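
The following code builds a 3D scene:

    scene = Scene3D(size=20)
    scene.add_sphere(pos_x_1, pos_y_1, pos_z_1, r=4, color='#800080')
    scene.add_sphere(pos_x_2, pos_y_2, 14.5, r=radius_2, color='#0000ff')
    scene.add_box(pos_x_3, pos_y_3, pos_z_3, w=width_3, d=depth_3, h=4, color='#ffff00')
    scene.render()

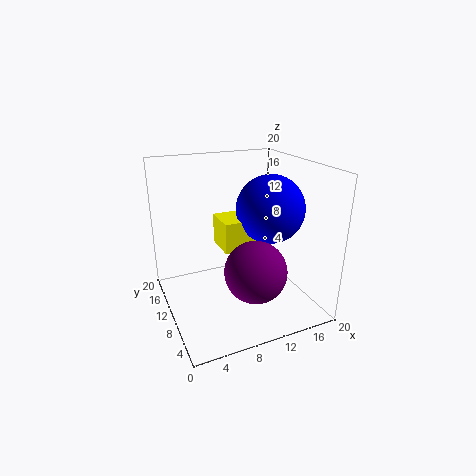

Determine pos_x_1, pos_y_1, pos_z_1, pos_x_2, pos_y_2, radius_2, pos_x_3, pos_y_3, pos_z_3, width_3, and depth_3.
pos_x_1 = 10
pos_y_1 = 4.5
pos_z_1 = 7.5
pos_x_2 = 13.5
pos_y_2 = 7.5
radius_2 = 4.5
pos_x_3 = 7
pos_y_3 = 7
pos_z_3 = 9.5
width_3 = 6.5
depth_3 = 4.5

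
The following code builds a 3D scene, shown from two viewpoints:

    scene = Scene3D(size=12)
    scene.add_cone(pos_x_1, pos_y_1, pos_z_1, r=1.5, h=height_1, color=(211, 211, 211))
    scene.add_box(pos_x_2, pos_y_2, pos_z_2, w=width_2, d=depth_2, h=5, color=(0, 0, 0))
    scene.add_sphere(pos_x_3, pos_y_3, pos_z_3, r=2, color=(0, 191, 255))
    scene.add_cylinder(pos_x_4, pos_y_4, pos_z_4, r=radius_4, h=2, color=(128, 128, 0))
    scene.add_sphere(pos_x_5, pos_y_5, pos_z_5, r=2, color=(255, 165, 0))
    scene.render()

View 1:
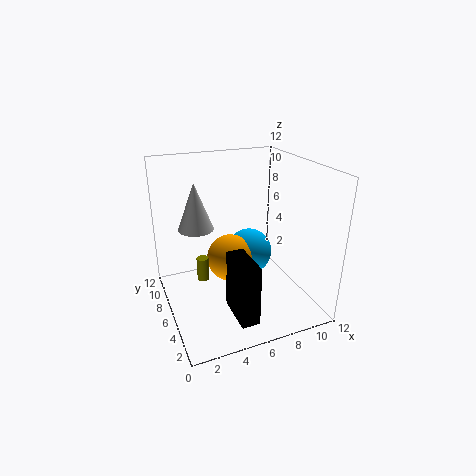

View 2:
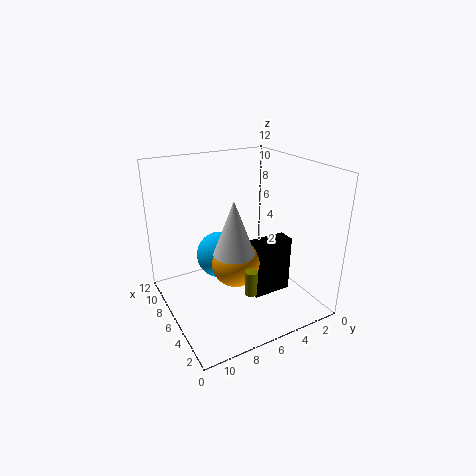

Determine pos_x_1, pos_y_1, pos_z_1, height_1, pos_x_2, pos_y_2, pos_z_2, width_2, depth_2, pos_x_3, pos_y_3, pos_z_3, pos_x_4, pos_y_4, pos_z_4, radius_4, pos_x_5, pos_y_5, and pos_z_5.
pos_x_1 = 3, pos_y_1 = 8, pos_z_1 = 6.5, height_1 = 4, pos_x_2 = 4.5, pos_y_2 = 1.5, pos_z_2 = 0.5, width_2 = 1.5, depth_2 = 3.5, pos_x_3 = 7.5, pos_y_3 = 7, pos_z_3 = 4, pos_x_4 = 3, pos_y_4 = 6.5, pos_z_4 = 2.5, radius_4 = 0.5, pos_x_5 = 5.5, pos_y_5 = 6.5, pos_z_5 = 4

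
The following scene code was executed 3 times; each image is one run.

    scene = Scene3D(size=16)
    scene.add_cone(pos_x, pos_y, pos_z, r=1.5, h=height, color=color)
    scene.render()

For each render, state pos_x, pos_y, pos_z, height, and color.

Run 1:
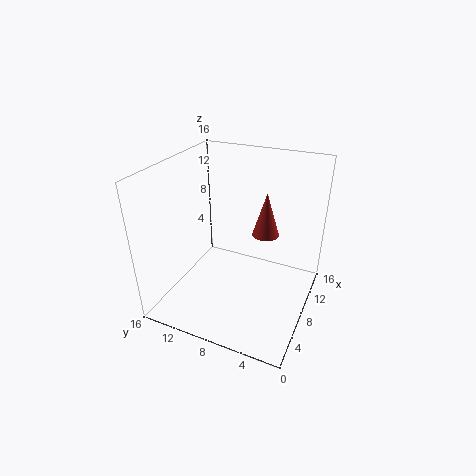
pos_x = 10, pos_y = 5.5, pos_z = 8, height = 5, color = 'brown'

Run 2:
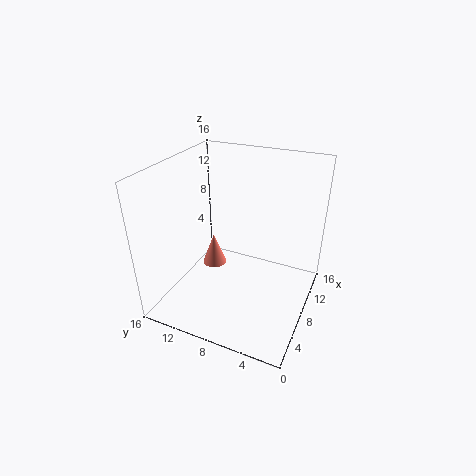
pos_x = 10.5, pos_y = 12.5, pos_z = 2, height = 4, color = 'salmon'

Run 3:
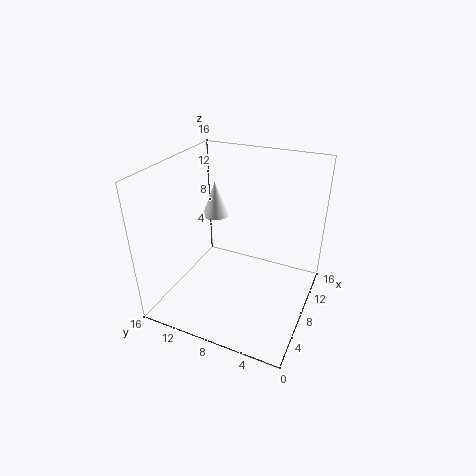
pos_x = 9.5, pos_y = 11.5, pos_z = 9.5, height = 4, color = 'white'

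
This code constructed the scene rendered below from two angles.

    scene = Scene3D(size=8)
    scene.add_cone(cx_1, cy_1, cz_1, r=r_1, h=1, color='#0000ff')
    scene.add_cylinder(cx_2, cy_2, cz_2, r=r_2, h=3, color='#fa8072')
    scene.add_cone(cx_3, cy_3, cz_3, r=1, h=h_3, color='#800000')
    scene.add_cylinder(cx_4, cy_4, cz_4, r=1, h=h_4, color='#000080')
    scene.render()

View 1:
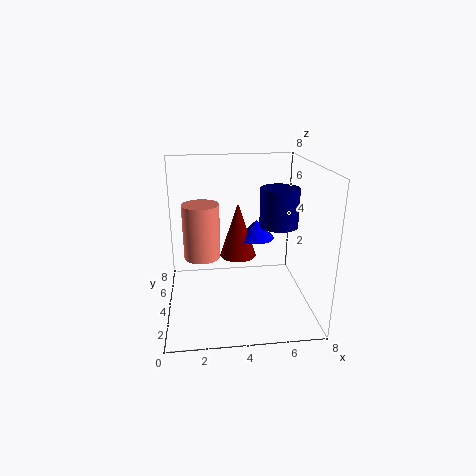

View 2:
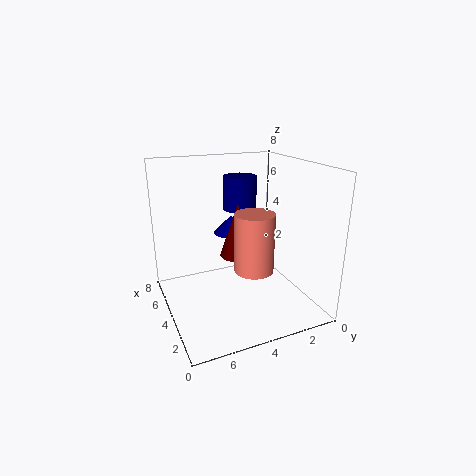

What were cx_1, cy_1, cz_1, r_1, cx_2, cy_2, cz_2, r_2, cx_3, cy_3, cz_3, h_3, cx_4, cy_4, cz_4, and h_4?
cx_1 = 5
cy_1 = 4
cz_1 = 4
r_1 = 1
cx_2 = 2
cy_2 = 4
cz_2 = 3
r_2 = 1
cx_3 = 4
cy_3 = 4
cz_3 = 3
h_3 = 3
cx_4 = 6
cy_4 = 3
cz_4 = 5
h_4 = 2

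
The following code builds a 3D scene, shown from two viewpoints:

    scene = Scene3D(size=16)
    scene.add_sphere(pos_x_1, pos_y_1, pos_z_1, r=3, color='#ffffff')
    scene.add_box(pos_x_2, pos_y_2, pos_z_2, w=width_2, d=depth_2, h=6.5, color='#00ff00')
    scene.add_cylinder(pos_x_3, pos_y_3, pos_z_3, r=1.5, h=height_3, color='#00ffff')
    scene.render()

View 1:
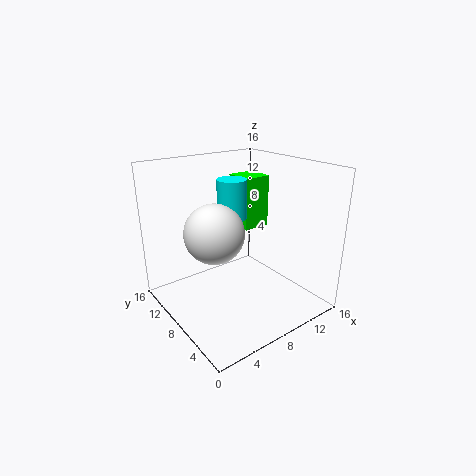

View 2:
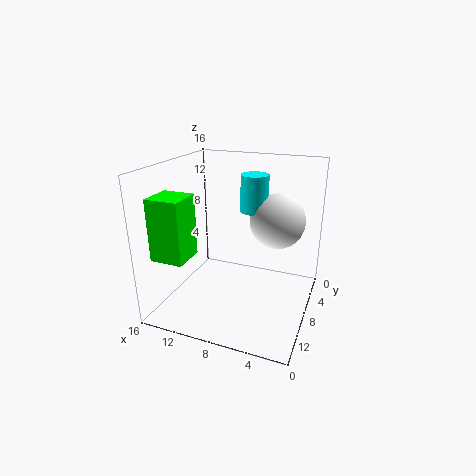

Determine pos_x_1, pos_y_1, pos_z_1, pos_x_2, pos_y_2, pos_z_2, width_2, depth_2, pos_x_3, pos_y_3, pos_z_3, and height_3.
pos_x_1 = 4, pos_y_1 = 6.5, pos_z_1 = 10, pos_x_2 = 11.5, pos_y_2 = 11, pos_z_2 = 7, width_2 = 3.5, depth_2 = 3.5, pos_x_3 = 6.5, pos_y_3 = 7, pos_z_3 = 11, height_3 = 4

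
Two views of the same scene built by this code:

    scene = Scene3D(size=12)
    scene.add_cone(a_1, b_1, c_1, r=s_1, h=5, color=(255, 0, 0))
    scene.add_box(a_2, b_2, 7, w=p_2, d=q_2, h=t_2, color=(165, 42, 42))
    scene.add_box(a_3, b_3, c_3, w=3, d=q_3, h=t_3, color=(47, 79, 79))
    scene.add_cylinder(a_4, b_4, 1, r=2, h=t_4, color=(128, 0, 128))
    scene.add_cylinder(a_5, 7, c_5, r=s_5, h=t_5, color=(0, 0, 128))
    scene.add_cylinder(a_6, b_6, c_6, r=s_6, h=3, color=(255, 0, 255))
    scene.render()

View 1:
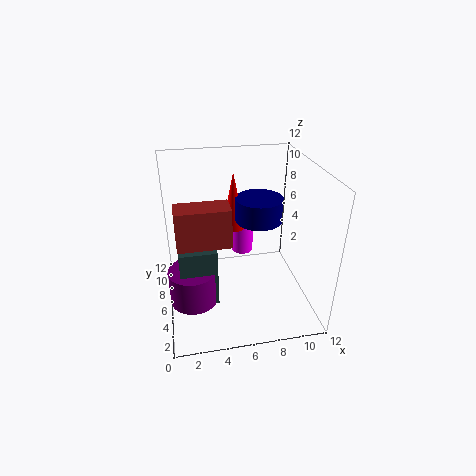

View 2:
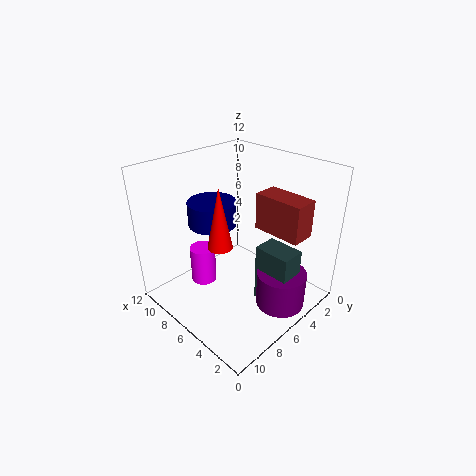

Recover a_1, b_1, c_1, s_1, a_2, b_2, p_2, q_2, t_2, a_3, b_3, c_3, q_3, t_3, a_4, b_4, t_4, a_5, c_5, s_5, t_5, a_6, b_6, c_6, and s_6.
a_1 = 6
b_1 = 8
c_1 = 6
s_1 = 1
a_2 = 1
b_2 = 3
p_2 = 4
q_2 = 2
t_2 = 3
a_3 = 1
b_3 = 4
c_3 = 1
q_3 = 2
t_3 = 5
a_4 = 2
b_4 = 5
t_4 = 3
a_5 = 8
c_5 = 7
s_5 = 2
t_5 = 2
a_6 = 7
b_6 = 9
c_6 = 3
s_6 = 1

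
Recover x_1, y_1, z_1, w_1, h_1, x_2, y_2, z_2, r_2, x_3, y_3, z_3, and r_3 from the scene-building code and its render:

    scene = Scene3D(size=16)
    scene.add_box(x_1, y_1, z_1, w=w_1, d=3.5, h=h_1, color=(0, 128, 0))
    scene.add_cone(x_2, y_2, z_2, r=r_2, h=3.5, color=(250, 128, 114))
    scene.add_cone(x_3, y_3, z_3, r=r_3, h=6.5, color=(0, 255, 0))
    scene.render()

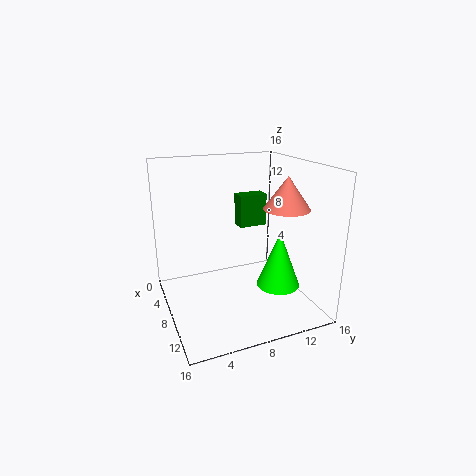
x_1 = 2, y_1 = 10, z_1 = 7.5, w_1 = 2, h_1 = 4, x_2 = 10.5, y_2 = 12.5, z_2 = 11.5, r_2 = 2.5, x_3 = 9.5, y_3 = 12.5, z_3 = 2, r_3 = 2.5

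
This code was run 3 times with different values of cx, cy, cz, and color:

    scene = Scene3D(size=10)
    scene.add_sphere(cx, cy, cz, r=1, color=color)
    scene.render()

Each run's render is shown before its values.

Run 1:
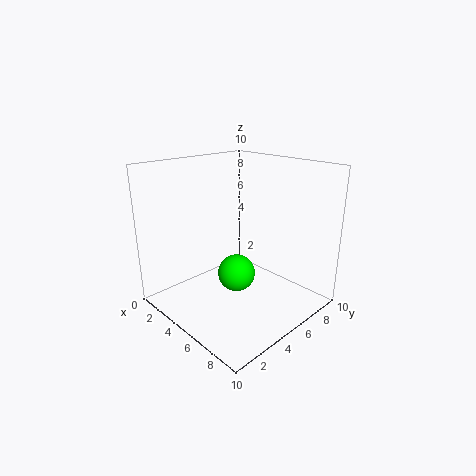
cx = 8.5, cy = 1.5, cz = 5, color = 'lime'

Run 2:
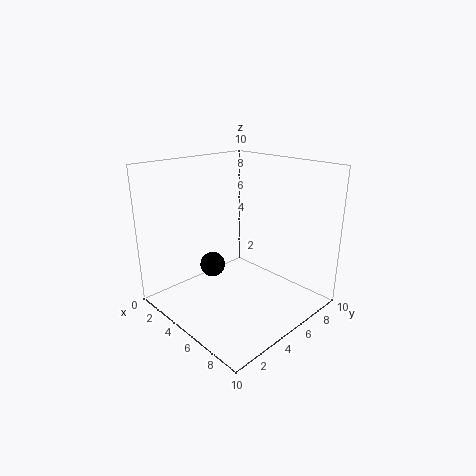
cx = 1.5, cy = 5.5, cz = 1.5, color = 'black'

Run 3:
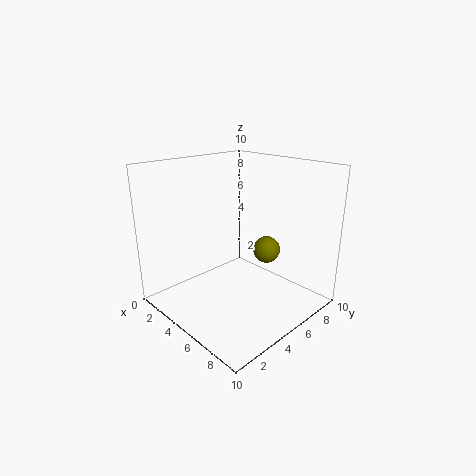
cx = 5.5, cy = 7.5, cz = 3.5, color = 'olive'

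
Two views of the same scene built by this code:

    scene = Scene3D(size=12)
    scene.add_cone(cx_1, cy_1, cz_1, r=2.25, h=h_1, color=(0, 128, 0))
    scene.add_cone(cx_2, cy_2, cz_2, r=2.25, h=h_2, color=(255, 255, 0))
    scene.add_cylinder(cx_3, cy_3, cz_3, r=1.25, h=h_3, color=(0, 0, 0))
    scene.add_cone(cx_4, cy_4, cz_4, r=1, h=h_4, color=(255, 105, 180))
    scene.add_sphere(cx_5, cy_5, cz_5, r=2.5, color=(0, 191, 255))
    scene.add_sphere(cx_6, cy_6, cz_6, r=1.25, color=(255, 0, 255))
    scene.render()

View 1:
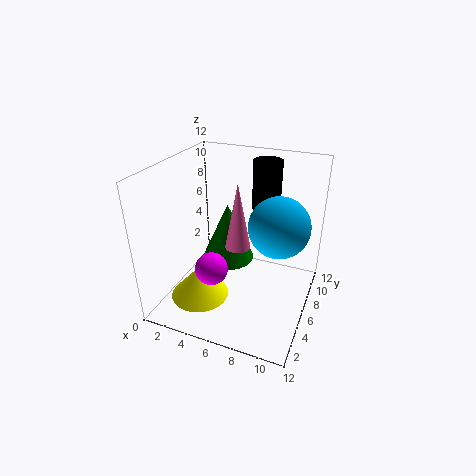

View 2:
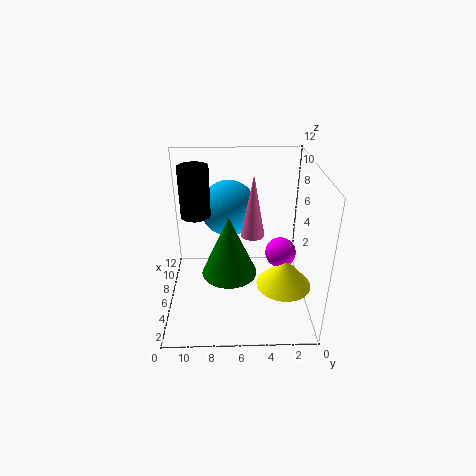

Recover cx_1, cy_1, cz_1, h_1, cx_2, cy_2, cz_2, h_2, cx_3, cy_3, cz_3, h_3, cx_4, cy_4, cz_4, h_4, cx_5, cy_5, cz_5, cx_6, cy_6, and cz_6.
cx_1 = 4.75; cy_1 = 6.75; cz_1 = 3.5; h_1 = 5; cx_2 = 4.25; cy_2 = 2.25; cz_2 = 2.5; h_2 = 2.5; cx_3 = 7.25; cy_3 = 9.5; cz_3 = 7.5; h_3 = 4.25; cx_4 = 6.5; cy_4 = 4.75; cz_4 = 6; h_4 = 5.25; cx_5 = 9.25; cy_5 = 6.75; cz_5 = 7.25; cx_6 = 5.25; cy_6 = 2.5; cz_6 = 5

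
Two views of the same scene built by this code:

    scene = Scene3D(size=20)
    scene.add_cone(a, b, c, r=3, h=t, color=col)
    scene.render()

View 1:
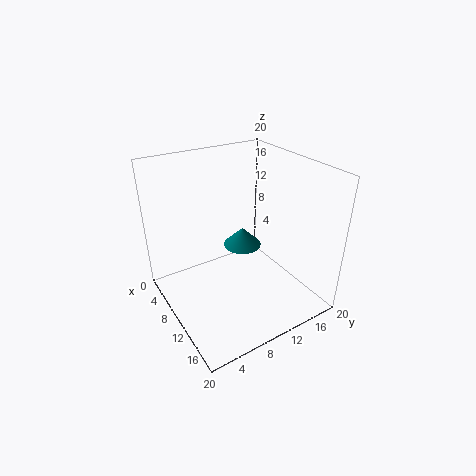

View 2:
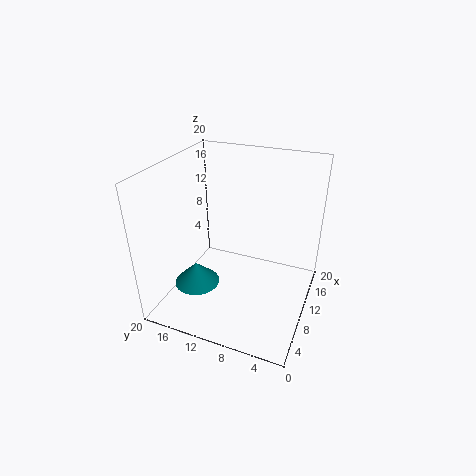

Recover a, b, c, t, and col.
a = 5
b = 14
c = 5
t = 3
col = 'teal'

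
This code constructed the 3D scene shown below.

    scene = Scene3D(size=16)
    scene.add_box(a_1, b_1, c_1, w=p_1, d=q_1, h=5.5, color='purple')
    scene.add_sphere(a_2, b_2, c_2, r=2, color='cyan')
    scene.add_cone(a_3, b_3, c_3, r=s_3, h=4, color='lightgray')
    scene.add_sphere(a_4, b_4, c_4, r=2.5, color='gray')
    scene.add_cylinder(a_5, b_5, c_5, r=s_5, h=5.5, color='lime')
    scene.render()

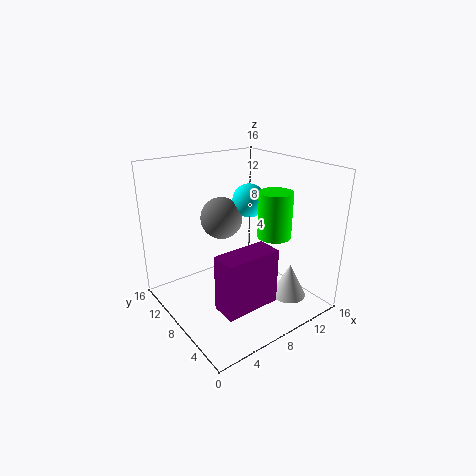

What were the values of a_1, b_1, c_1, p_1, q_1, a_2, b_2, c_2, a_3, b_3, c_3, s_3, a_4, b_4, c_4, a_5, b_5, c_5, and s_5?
a_1 = 2
b_1 = 1
c_1 = 4
p_1 = 5.5
q_1 = 2.5
a_2 = 11.5
b_2 = 10.5
c_2 = 11
a_3 = 13
b_3 = 4.5
c_3 = 0.5
s_3 = 2
a_4 = 8.5
b_4 = 12
c_4 = 9
a_5 = 13
b_5 = 7.5
c_5 = 7
s_5 = 2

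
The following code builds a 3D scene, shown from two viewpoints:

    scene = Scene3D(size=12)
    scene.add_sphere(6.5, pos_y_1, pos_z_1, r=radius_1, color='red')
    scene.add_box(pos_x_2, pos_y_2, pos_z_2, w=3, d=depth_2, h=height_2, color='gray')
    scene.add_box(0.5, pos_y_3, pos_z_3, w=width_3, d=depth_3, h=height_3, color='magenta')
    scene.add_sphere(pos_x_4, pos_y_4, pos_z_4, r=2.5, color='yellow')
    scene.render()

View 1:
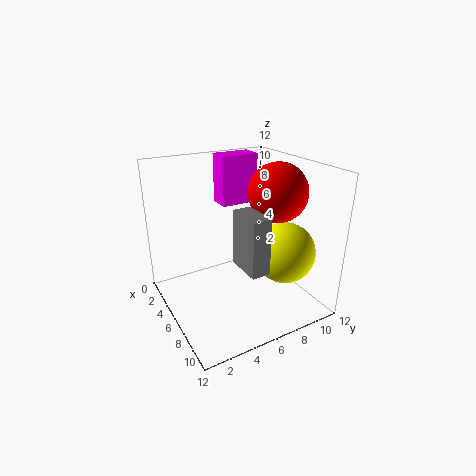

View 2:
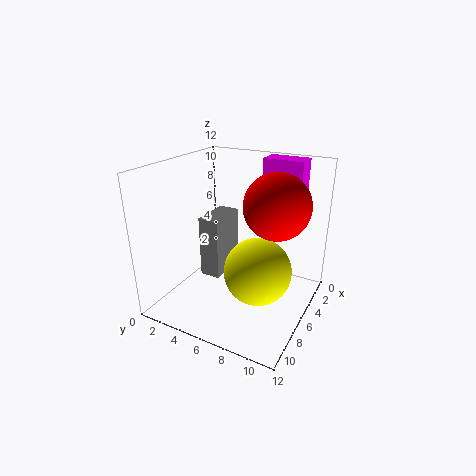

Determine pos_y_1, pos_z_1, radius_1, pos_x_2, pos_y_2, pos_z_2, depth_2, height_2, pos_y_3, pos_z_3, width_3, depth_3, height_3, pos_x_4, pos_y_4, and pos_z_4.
pos_y_1 = 9.5
pos_z_1 = 9.5
radius_1 = 2.5
pos_x_2 = 7
pos_y_2 = 5
pos_z_2 = 4.5
depth_2 = 1.5
height_2 = 4.5
pos_y_3 = 6.5
pos_z_3 = 7.5
width_3 = 2
depth_3 = 3.5
height_3 = 4.5
pos_x_4 = 8.5
pos_y_4 = 9
pos_z_4 = 5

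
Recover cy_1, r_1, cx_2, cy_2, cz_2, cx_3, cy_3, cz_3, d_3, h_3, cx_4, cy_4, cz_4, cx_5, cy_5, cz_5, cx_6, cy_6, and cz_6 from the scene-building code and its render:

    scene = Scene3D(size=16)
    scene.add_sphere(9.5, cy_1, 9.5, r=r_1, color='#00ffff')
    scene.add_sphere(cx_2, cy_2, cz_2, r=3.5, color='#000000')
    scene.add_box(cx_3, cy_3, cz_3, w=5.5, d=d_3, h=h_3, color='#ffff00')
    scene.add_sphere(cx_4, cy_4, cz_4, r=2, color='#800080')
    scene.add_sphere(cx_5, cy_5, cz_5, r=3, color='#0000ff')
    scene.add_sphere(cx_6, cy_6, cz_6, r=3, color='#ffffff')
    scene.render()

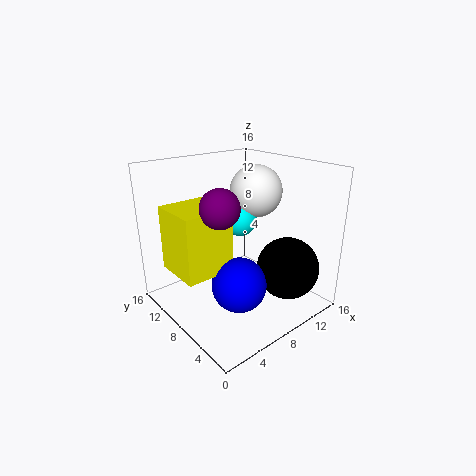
cy_1 = 9.5; r_1 = 2; cx_2 = 12; cy_2 = 4; cz_2 = 4.5; cx_3 = 1; cy_3 = 7; cz_3 = 5; d_3 = 5.5; h_3 = 7; cx_4 = 4.5; cy_4 = 6.5; cz_4 = 12.5; cx_5 = 6.5; cy_5 = 6; cz_5 = 3.5; cx_6 = 11.5; cy_6 = 9; cz_6 = 12.5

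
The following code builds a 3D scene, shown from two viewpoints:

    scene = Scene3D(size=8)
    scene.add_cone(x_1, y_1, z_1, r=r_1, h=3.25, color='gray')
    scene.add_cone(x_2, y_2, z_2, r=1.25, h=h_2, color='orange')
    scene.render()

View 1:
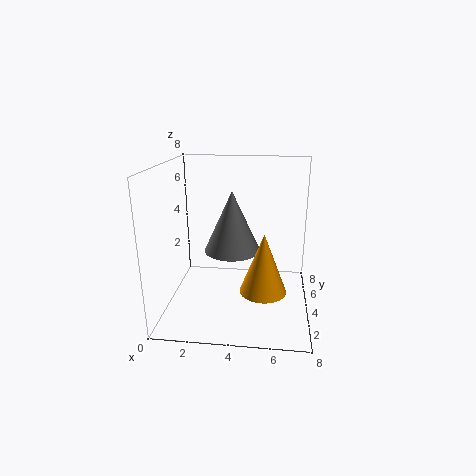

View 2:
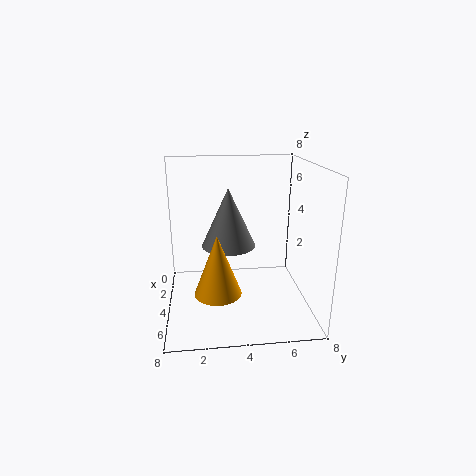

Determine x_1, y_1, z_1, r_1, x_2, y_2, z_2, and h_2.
x_1 = 3.75, y_1 = 3.5, z_1 = 3.5, r_1 = 1.5, x_2 = 5.5, y_2 = 2.75, z_2 = 1.5, h_2 = 3.25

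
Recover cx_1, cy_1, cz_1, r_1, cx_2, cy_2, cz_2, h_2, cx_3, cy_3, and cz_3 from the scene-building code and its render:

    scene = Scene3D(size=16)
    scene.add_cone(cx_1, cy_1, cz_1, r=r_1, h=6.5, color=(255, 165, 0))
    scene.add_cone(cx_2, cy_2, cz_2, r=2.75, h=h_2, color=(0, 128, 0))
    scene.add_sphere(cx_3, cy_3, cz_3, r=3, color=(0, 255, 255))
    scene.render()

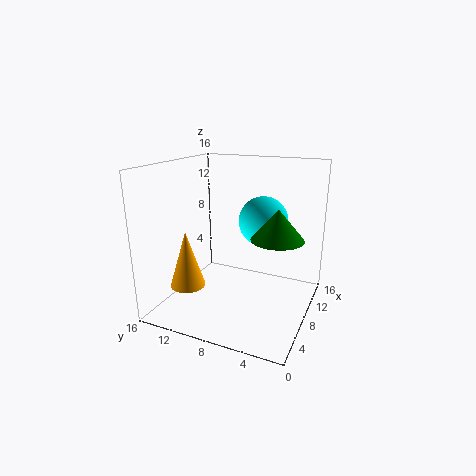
cx_1 = 5.5, cy_1 = 13.25, cz_1 = 2.25, r_1 = 2, cx_2 = 7.25, cy_2 = 3.25, cz_2 = 8.75, h_2 = 3.25, cx_3 = 12.75, cy_3 = 6.75, cz_3 = 8.75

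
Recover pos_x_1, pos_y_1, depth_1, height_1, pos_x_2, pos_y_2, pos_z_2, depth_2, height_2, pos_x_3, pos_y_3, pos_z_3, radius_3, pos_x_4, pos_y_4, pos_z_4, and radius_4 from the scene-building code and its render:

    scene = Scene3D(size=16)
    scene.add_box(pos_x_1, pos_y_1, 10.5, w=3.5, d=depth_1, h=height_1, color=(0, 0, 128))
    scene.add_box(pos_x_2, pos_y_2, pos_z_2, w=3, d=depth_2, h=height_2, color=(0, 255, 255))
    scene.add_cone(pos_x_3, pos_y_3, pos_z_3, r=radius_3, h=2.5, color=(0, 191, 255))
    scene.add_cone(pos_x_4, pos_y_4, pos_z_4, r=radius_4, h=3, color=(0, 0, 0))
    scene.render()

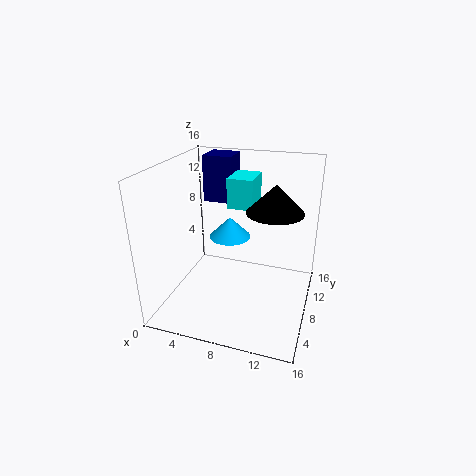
pos_x_1 = 2.5, pos_y_1 = 11.5, depth_1 = 3.5, height_1 = 5.5, pos_x_2 = 6, pos_y_2 = 10, pos_z_2 = 10.5, depth_2 = 4, height_2 = 3.5, pos_x_3 = 6, pos_y_3 = 11, pos_z_3 = 6.5, radius_3 = 2.5, pos_x_4 = 12, pos_y_4 = 8, pos_z_4 = 11.5, radius_4 = 3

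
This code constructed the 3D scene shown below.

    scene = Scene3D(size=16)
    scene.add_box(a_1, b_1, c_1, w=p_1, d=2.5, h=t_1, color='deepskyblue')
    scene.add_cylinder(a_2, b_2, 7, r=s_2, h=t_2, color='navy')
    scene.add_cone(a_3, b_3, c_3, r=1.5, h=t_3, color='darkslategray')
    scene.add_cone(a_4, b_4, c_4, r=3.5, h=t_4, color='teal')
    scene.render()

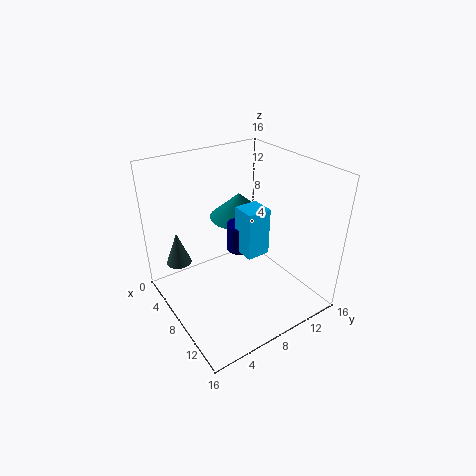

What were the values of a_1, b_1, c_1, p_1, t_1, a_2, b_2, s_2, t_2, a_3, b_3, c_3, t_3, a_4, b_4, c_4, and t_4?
a_1 = 9
b_1 = 7
c_1 = 7.5
p_1 = 2.5
t_1 = 5
a_2 = 8.5
b_2 = 8
s_2 = 1.5
t_2 = 3
a_3 = 2.5
b_3 = 3
c_3 = 3.5
t_3 = 4
a_4 = 4.5
b_4 = 10.5
c_4 = 8.5
t_4 = 3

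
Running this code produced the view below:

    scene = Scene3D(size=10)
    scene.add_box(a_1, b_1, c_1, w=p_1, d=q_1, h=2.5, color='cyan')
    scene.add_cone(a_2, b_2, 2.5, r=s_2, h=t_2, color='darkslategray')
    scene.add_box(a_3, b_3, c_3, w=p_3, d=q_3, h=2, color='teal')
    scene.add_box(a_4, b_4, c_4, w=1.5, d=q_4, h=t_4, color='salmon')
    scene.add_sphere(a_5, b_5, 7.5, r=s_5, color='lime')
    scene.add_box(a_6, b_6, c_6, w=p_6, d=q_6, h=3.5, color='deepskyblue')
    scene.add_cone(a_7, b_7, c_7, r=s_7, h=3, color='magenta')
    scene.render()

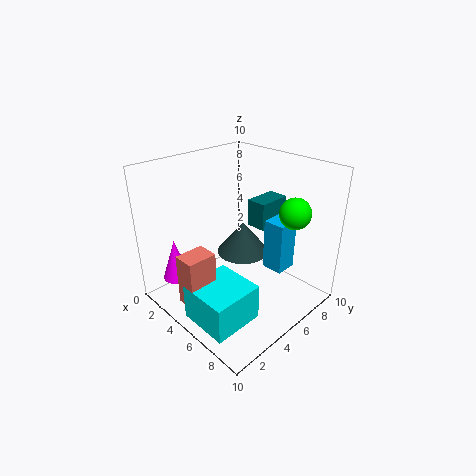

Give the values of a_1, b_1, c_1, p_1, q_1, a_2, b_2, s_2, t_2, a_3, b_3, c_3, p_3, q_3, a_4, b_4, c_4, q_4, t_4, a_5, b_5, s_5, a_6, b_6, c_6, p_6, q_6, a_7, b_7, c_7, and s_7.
a_1 = 4.5; b_1 = 0.5; c_1 = 0.5; p_1 = 3.5; q_1 = 3.5; a_2 = 3.5; b_2 = 7; s_2 = 2; t_2 = 2.5; a_3 = 4; b_3 = 7; c_3 = 5; p_3 = 1.5; q_3 = 2.5; a_4 = 4; b_4 = 0.5; c_4 = 1.5; q_4 = 2; t_4 = 3.5; a_5 = 8.5; b_5 = 6.5; s_5 = 1; a_6 = 6.5; b_6 = 6; c_6 = 3; p_6 = 1.5; q_6 = 1.5; a_7 = 1.5; b_7 = 2; c_7 = 1.5; s_7 = 1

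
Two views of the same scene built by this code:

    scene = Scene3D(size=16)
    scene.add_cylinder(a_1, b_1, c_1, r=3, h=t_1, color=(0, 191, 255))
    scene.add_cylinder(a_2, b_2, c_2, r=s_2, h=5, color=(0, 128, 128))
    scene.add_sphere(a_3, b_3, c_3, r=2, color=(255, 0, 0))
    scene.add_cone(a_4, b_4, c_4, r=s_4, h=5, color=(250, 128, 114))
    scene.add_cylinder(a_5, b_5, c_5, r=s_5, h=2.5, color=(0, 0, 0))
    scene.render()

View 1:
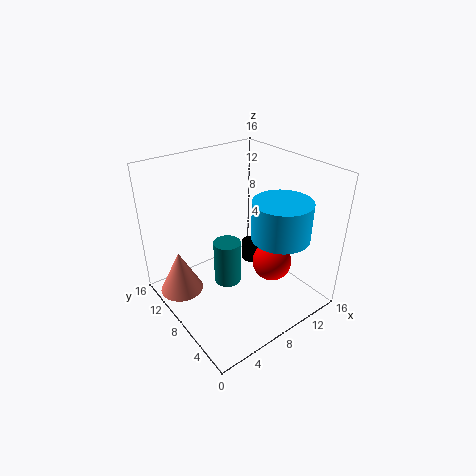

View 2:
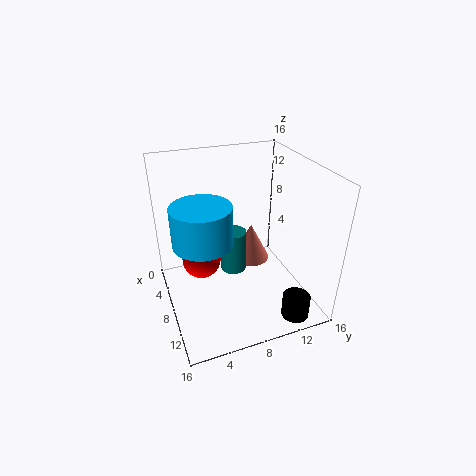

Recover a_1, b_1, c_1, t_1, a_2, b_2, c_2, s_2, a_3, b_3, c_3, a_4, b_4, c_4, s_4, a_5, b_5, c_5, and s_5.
a_1 = 10; b_1 = 3.5; c_1 = 9.5; t_1 = 4; a_2 = 6.5; b_2 = 8; c_2 = 3; s_2 = 1.5; a_3 = 9; b_3 = 3.5; c_3 = 7; a_4 = 2.5; b_4 = 12; c_4 = 1; s_4 = 2.5; a_5 = 14; b_5 = 12.5; c_5 = 0.5; s_5 = 1.5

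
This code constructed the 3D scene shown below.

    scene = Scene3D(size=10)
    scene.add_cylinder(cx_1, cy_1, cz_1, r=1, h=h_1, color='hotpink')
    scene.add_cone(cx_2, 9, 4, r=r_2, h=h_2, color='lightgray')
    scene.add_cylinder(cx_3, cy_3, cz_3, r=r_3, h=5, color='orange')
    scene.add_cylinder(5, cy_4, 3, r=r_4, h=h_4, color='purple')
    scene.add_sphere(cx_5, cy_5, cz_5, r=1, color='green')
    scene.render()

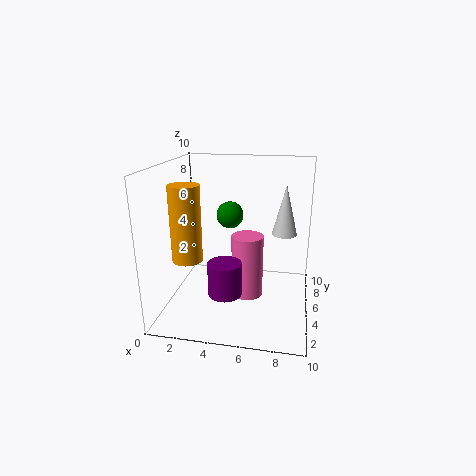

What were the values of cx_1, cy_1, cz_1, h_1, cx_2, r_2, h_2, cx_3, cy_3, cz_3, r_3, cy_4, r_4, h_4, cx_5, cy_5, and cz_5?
cx_1 = 6, cy_1 = 3, cz_1 = 2, h_1 = 4, cx_2 = 8, r_2 = 1, h_2 = 4, cx_3 = 2, cy_3 = 3, cz_3 = 4, r_3 = 1, cy_4 = 1, r_4 = 1, h_4 = 2, cx_5 = 4, cy_5 = 7, cz_5 = 6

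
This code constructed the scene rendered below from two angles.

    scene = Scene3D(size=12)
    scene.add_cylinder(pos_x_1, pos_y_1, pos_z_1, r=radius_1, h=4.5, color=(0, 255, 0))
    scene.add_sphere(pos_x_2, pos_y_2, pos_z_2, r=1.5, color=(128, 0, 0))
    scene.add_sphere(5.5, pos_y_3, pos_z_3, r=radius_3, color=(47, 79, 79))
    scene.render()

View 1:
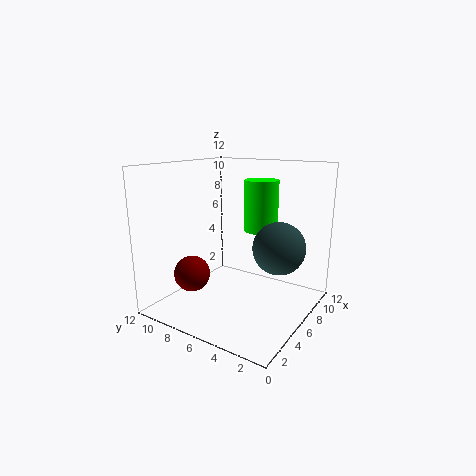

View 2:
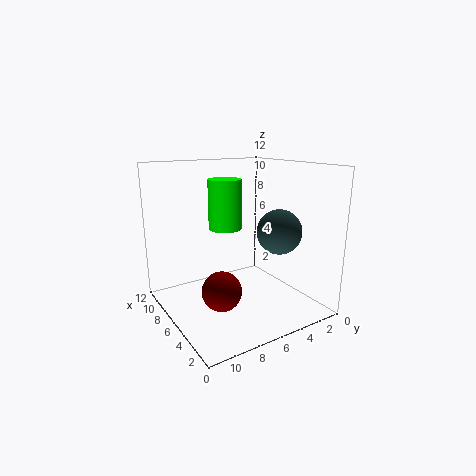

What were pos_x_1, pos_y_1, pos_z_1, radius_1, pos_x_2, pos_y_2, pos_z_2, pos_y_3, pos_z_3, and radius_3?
pos_x_1 = 9, pos_y_1 = 5.5, pos_z_1 = 6, radius_1 = 1.5, pos_x_2 = 3.5, pos_y_2 = 9, pos_z_2 = 3, pos_y_3 = 2, pos_z_3 = 6, radius_3 = 2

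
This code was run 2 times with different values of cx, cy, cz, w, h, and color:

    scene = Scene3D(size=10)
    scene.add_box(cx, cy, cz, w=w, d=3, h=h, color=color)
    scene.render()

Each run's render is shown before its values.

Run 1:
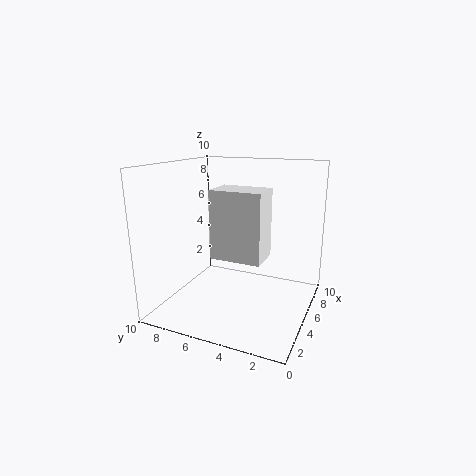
cx = 1, cy = 2, cz = 5, w = 2, h = 4, color = 'white'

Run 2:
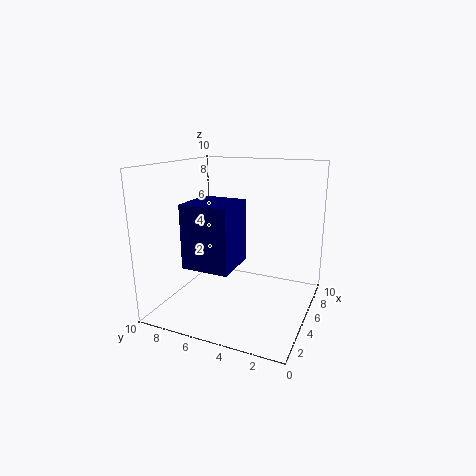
cx = 1, cy = 4, cz = 4, w = 3, h = 4, color = 'navy'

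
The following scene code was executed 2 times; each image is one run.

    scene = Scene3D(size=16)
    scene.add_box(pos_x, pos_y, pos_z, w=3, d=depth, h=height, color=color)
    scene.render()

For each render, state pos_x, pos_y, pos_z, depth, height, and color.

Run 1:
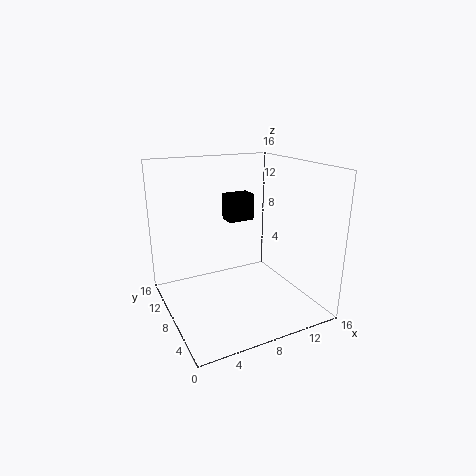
pos_x = 7.5, pos_y = 9, pos_z = 9.5, depth = 2, height = 3, color = 'black'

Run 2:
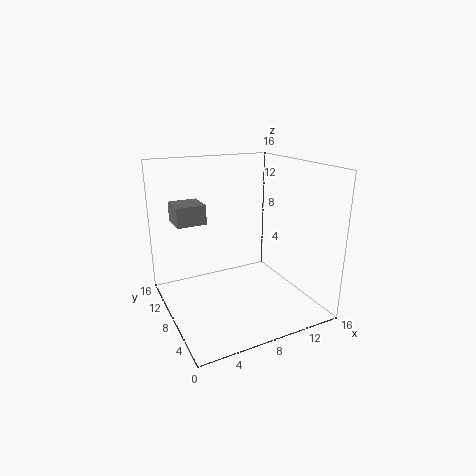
pos_x = 1, pos_y = 7, pos_z = 10.5, depth = 3, height = 2, color = 'gray'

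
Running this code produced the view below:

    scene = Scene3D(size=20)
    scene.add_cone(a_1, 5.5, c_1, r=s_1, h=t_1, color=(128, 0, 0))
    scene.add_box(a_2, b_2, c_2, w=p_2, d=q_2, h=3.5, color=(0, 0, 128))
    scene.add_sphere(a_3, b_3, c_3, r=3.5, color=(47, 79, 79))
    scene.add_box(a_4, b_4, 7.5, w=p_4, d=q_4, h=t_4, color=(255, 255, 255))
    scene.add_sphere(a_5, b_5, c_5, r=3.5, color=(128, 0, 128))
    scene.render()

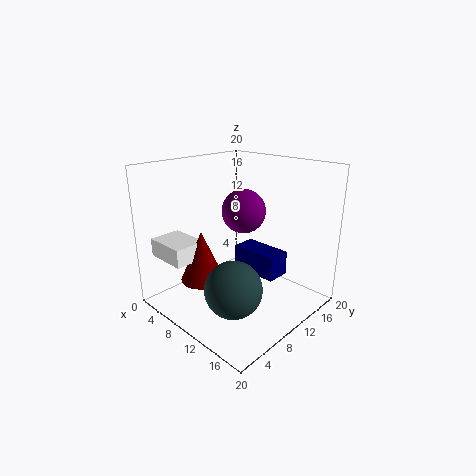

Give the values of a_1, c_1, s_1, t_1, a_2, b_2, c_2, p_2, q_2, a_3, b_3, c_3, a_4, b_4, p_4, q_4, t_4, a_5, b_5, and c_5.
a_1 = 7.5, c_1 = 4.5, s_1 = 3, t_1 = 7, a_2 = 7.5, b_2 = 12, c_2 = 4, p_2 = 7, q_2 = 3.5, a_3 = 15, b_3 = 4, c_3 = 6.5, a_4 = 1.5, b_4 = 1.5, p_4 = 6, q_4 = 4.5, t_4 = 2.5, a_5 = 5.5, b_5 = 16, c_5 = 11.5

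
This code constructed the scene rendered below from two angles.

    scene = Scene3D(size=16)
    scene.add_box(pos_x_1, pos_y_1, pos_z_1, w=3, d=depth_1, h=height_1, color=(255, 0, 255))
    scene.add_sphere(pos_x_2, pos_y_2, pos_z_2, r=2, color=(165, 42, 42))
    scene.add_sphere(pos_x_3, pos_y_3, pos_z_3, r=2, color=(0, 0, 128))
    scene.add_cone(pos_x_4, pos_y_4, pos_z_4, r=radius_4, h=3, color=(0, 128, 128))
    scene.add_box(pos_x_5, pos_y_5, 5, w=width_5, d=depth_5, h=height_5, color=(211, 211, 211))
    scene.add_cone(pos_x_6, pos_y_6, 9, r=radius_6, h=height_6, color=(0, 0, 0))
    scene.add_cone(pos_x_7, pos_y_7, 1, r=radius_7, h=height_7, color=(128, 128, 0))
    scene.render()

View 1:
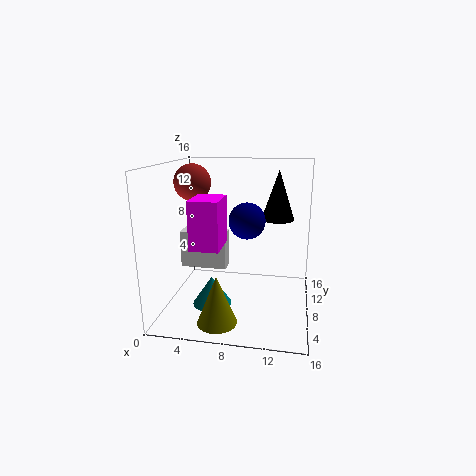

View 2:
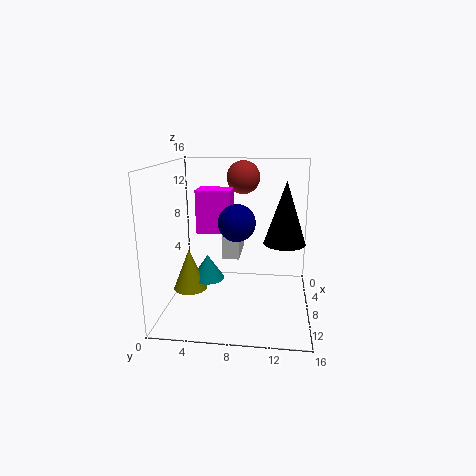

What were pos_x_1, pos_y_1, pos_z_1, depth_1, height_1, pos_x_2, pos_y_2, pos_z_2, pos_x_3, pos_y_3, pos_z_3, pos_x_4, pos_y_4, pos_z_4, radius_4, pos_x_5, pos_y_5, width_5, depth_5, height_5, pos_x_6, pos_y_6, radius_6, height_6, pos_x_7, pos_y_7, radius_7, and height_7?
pos_x_1 = 4, pos_y_1 = 3, pos_z_1 = 8, depth_1 = 4, height_1 = 5, pos_x_2 = 3, pos_y_2 = 8, pos_z_2 = 14, pos_x_3 = 9, pos_y_3 = 8, pos_z_3 = 10, pos_x_4 = 6, pos_y_4 = 4, pos_z_4 = 2, radius_4 = 2, pos_x_5 = 2, pos_y_5 = 6, width_5 = 5, depth_5 = 2, height_5 = 4, pos_x_6 = 12, pos_y_6 = 13, radius_6 = 2, height_6 = 6, pos_x_7 = 7, pos_y_7 = 2, radius_7 = 2, height_7 = 5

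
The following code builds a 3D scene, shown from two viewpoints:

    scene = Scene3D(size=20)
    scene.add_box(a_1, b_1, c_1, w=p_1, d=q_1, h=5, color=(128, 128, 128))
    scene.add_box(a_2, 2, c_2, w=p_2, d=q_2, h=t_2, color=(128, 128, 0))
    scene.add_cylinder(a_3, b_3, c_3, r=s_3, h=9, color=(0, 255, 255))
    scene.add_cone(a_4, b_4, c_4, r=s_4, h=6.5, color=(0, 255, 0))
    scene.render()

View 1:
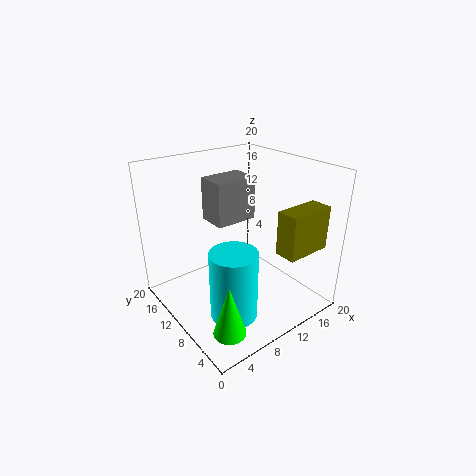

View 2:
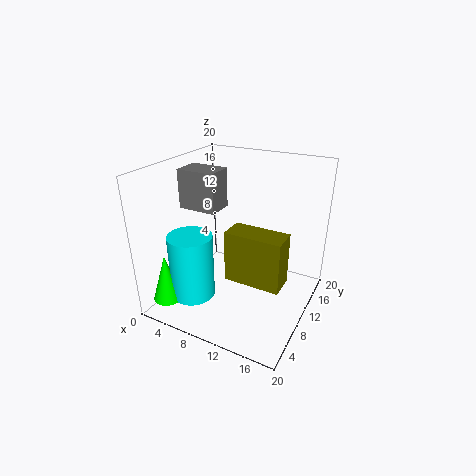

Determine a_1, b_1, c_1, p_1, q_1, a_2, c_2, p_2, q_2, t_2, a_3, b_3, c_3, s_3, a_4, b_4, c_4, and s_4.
a_1 = 4; b_1 = 5.5; c_1 = 15; p_1 = 5; q_1 = 3.5; a_2 = 12.5; c_2 = 9; p_2 = 6.5; q_2 = 3; t_2 = 6; a_3 = 5.5; b_3 = 5; c_3 = 2.5; s_3 = 3; a_4 = 3; b_4 = 2.5; c_4 = 2.5; s_4 = 2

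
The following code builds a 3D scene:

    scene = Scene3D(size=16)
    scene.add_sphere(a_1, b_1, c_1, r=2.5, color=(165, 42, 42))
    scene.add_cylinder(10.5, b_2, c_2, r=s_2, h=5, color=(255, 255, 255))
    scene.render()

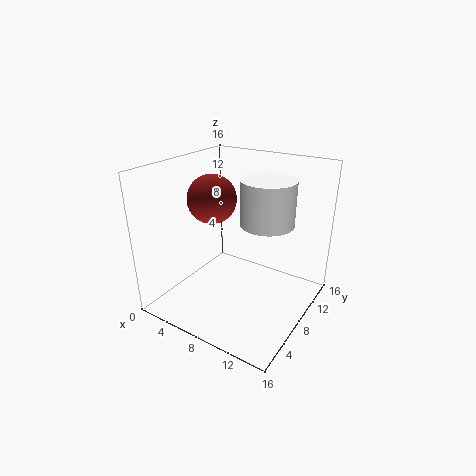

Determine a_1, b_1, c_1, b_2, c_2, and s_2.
a_1 = 6.5, b_1 = 5.5, c_1 = 13, b_2 = 10, c_2 = 9.5, s_2 = 3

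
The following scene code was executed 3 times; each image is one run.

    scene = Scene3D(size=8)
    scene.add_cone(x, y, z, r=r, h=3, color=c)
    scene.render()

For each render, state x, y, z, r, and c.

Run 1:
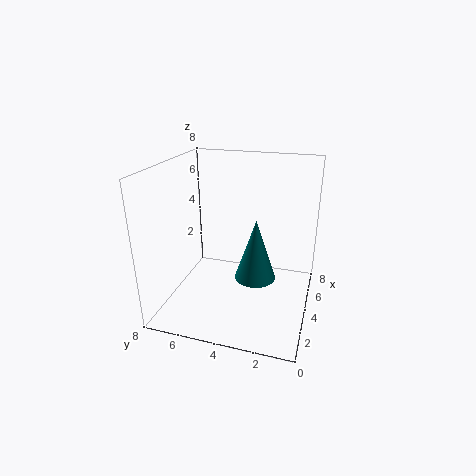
x = 2; y = 2.5; z = 3; r = 1; c = 'teal'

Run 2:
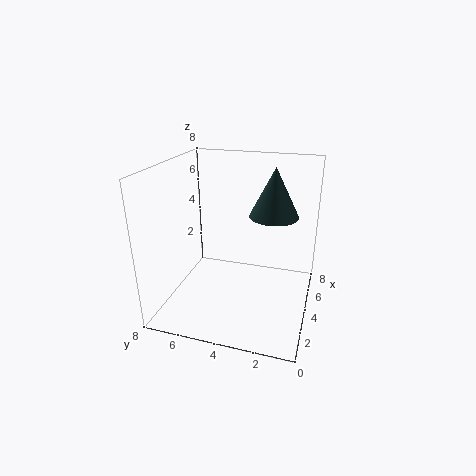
x = 6.5; y = 2.5; z = 4.5; r = 1.5; c = 'darkslategray'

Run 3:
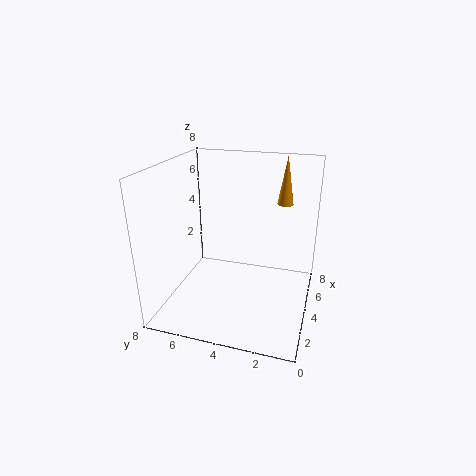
x = 7.5; y = 2; z = 5; r = 0.5; c = 'orange'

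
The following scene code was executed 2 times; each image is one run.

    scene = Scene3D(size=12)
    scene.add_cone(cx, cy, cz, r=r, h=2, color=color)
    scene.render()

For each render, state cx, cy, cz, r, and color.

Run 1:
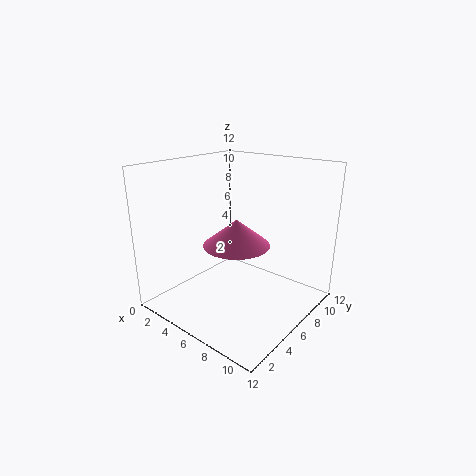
cx = 7.5
cy = 4
cz = 6.5
r = 2.5
color = 'hotpink'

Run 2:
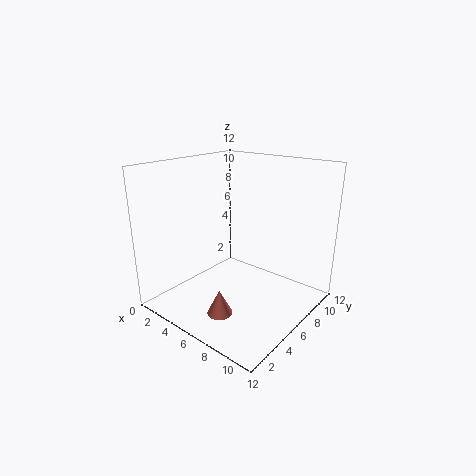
cx = 7
cy = 2.5
cz = 1
r = 1
color = 'salmon'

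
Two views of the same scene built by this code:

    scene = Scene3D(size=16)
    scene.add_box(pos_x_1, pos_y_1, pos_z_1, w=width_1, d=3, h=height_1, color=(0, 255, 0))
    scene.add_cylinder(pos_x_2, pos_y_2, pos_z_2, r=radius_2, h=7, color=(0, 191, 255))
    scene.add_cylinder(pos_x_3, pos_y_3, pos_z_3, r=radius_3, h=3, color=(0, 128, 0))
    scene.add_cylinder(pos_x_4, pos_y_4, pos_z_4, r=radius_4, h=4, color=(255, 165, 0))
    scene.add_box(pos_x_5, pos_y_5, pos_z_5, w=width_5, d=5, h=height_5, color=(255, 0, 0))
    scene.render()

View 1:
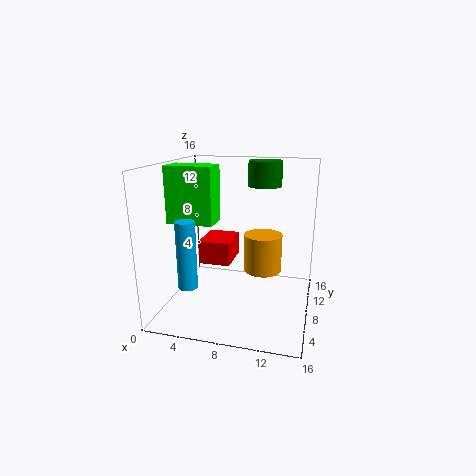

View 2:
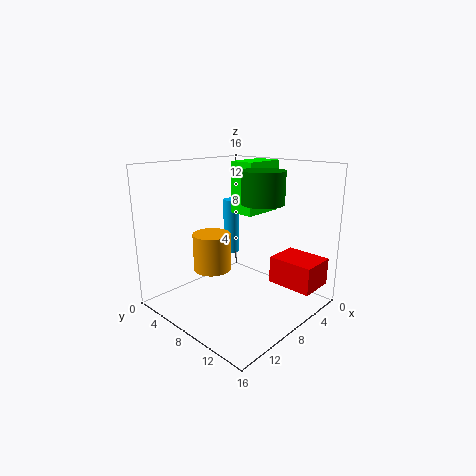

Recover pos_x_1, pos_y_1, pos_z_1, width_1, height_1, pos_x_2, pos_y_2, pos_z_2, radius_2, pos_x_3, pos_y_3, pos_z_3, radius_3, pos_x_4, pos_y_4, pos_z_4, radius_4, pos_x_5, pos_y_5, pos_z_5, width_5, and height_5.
pos_x_1 = 1, pos_y_1 = 5, pos_z_1 = 10, width_1 = 5, height_1 = 6, pos_x_2 = 4, pos_y_2 = 3, pos_z_2 = 4, radius_2 = 1, pos_x_3 = 10, pos_y_3 = 13, pos_z_3 = 13, radius_3 = 2, pos_x_4 = 11, pos_y_4 = 7, pos_z_4 = 5, radius_4 = 2, pos_x_5 = 2, pos_y_5 = 11, pos_z_5 = 3, width_5 = 4, height_5 = 3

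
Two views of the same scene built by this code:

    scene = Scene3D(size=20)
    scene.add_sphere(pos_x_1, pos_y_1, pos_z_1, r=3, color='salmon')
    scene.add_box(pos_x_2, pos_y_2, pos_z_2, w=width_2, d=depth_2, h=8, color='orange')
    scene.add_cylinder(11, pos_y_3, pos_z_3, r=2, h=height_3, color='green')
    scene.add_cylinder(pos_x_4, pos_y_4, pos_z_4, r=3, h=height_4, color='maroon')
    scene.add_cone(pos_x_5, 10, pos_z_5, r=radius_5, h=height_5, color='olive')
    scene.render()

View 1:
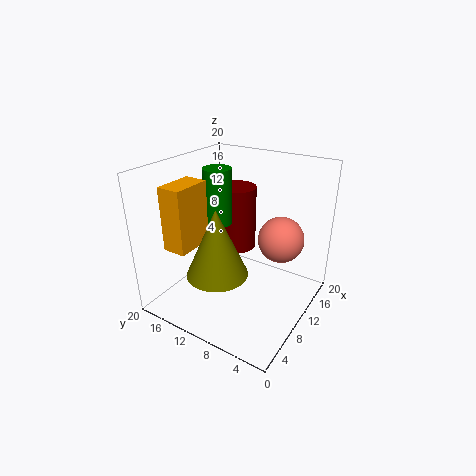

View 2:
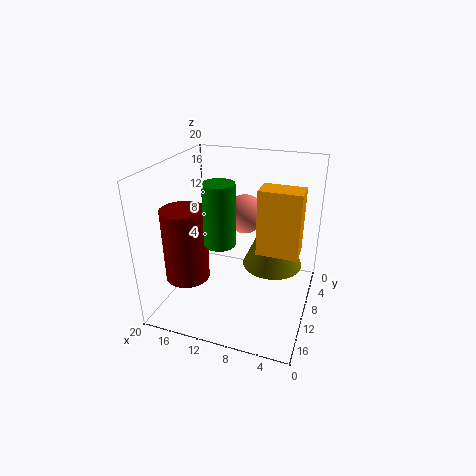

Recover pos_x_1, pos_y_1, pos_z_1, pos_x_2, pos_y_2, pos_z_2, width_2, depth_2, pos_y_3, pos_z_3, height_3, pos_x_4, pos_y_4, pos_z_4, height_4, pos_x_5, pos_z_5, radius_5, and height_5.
pos_x_1 = 11
pos_y_1 = 4
pos_z_1 = 11
pos_x_2 = 1
pos_y_2 = 12
pos_z_2 = 11
width_2 = 5
depth_2 = 3
pos_y_3 = 14
pos_z_3 = 11
height_3 = 8
pos_x_4 = 16
pos_y_4 = 14
pos_z_4 = 5
height_4 = 10
pos_x_5 = 5
pos_z_5 = 7
radius_5 = 4
height_5 = 9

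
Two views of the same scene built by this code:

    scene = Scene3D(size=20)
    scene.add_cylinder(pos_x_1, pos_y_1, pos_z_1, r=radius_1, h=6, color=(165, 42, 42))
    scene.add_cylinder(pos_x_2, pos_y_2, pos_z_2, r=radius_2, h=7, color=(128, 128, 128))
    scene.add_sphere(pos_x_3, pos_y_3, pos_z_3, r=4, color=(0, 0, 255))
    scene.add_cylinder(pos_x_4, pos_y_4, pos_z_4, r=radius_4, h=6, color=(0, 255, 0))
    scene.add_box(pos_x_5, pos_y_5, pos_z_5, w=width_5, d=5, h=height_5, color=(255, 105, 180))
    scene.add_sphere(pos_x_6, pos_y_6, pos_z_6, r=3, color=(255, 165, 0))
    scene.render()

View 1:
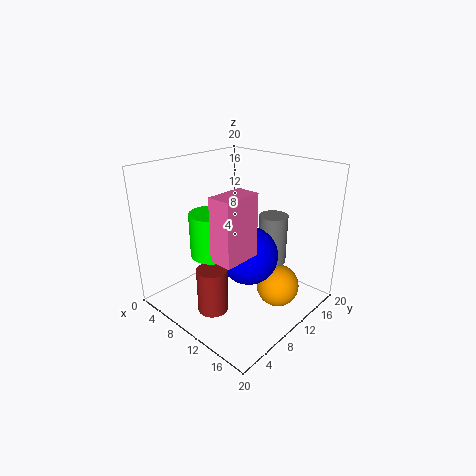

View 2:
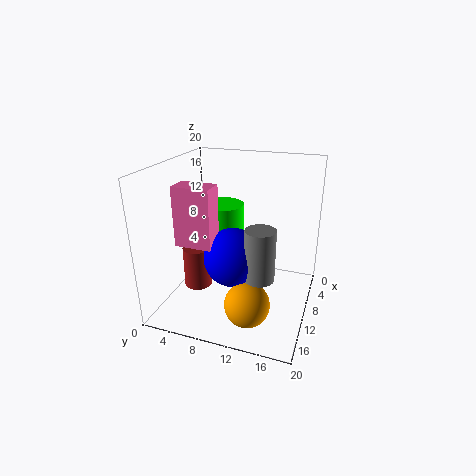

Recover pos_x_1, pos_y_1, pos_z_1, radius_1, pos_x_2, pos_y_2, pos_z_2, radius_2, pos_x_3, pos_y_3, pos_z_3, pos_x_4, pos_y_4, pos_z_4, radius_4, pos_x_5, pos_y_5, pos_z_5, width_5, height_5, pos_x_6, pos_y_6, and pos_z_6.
pos_x_1 = 11; pos_y_1 = 4; pos_z_1 = 2; radius_1 = 2; pos_x_2 = 13; pos_y_2 = 14; pos_z_2 = 6; radius_2 = 2; pos_x_3 = 12; pos_y_3 = 10; pos_z_3 = 8; pos_x_4 = 8; pos_y_4 = 7; pos_z_4 = 8; radius_4 = 3; pos_x_5 = 12; pos_y_5 = 3; pos_z_5 = 10; width_5 = 3; height_5 = 8; pos_x_6 = 15; pos_y_6 = 13; pos_z_6 = 3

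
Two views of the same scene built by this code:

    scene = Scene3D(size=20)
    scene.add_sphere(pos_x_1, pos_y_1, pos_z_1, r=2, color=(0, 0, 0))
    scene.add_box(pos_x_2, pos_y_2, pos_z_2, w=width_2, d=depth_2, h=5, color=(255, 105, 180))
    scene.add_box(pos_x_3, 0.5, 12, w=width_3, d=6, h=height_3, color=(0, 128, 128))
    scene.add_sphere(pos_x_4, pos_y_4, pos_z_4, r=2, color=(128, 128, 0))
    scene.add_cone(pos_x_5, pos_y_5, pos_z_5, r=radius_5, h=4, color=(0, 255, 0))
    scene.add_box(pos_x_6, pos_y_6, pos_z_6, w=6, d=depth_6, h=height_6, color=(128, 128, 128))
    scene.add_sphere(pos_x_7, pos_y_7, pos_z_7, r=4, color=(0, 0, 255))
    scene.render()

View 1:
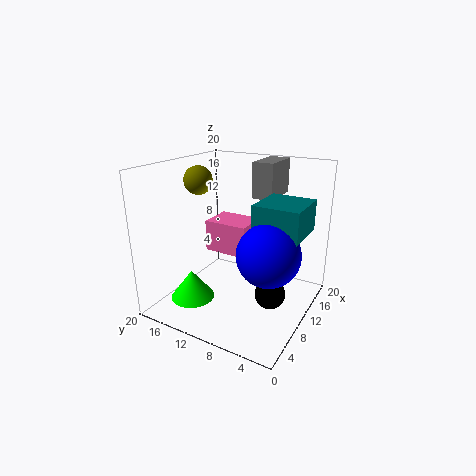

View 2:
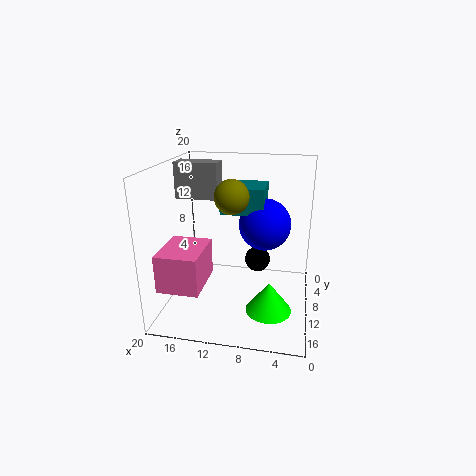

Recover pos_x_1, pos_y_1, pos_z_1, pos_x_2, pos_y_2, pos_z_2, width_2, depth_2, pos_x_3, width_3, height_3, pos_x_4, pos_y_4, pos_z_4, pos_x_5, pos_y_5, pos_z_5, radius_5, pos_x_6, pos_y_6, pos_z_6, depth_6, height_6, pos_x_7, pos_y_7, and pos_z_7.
pos_x_1 = 8
pos_y_1 = 4
pos_z_1 = 4
pos_x_2 = 13.5
pos_y_2 = 11
pos_z_2 = 5
width_2 = 5.5
depth_2 = 7
pos_x_3 = 7
width_3 = 6.5
height_3 = 4
pos_x_4 = 9.5
pos_y_4 = 16
pos_z_4 = 17.5
pos_x_5 = 5
pos_y_5 = 14.5
pos_z_5 = 2
radius_5 = 3
pos_x_6 = 13
pos_y_6 = 6.5
pos_z_6 = 15
depth_6 = 3
height_6 = 5
pos_x_7 = 7
pos_y_7 = 4
pos_z_7 = 10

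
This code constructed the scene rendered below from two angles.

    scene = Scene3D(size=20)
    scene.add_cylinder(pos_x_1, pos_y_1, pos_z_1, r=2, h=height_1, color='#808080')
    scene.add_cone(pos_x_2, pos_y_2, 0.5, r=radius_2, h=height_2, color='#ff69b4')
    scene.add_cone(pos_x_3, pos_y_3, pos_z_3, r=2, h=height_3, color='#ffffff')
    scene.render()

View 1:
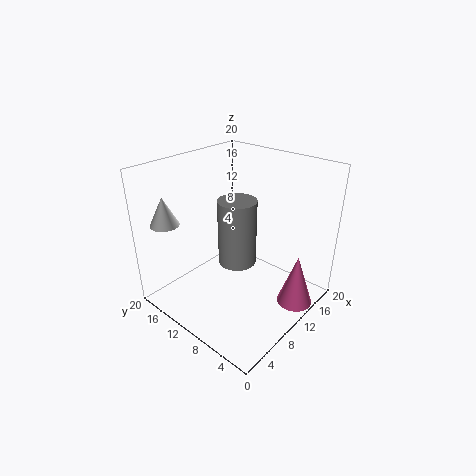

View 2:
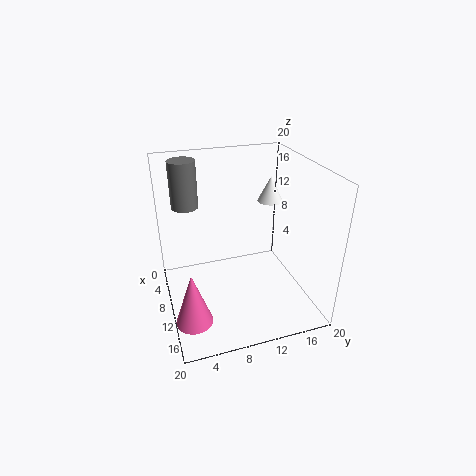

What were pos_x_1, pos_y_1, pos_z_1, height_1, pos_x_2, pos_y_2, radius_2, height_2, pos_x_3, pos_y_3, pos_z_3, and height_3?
pos_x_1 = 3
pos_y_1 = 4
pos_z_1 = 12.5
height_1 = 7
pos_x_2 = 14
pos_y_2 = 2.5
radius_2 = 2.5
height_2 = 7.5
pos_x_3 = 3.5
pos_y_3 = 17.5
pos_z_3 = 12
height_3 = 4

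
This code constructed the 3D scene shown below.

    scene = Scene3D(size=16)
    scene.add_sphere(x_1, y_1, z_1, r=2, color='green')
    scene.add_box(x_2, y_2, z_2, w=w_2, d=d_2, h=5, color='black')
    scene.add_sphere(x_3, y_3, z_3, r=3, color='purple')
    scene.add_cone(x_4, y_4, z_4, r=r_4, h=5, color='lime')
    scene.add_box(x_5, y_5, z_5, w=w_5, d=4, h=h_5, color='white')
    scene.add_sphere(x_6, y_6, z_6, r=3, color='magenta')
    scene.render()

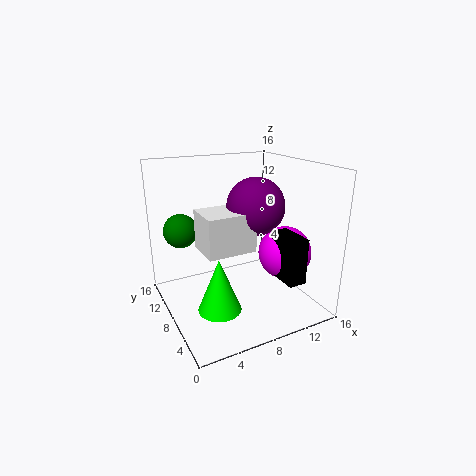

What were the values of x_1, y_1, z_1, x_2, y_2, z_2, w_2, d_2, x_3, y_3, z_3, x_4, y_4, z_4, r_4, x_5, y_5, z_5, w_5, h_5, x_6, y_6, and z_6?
x_1 = 3; y_1 = 13; z_1 = 8; x_2 = 11; y_2 = 2; z_2 = 4; w_2 = 2; d_2 = 4; x_3 = 9; y_3 = 6; z_3 = 12; x_4 = 3; y_4 = 2; z_4 = 4; r_4 = 2; x_5 = 3; y_5 = 4; z_5 = 8; w_5 = 5; h_5 = 4; x_6 = 13; y_6 = 6; z_6 = 6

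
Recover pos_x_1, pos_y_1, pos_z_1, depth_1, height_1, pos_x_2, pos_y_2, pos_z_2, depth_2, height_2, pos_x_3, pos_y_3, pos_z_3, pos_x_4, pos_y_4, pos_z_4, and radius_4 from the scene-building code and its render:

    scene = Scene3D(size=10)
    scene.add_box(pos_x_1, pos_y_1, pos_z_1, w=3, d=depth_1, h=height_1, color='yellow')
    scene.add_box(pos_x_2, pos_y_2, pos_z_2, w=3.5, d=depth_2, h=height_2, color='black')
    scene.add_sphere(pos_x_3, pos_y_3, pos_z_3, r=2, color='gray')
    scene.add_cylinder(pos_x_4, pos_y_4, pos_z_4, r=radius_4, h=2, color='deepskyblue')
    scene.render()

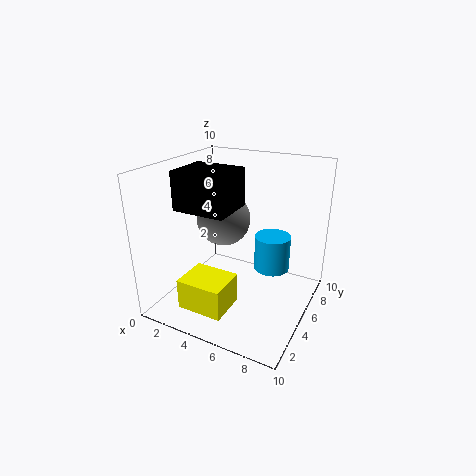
pos_x_1 = 3
pos_y_1 = 0.5
pos_z_1 = 1.5
depth_1 = 2.5
height_1 = 2
pos_x_2 = 2
pos_y_2 = 2
pos_z_2 = 7.5
depth_2 = 3
height_2 = 2.5
pos_x_3 = 3
pos_y_3 = 6.5
pos_z_3 = 5.5
pos_x_4 = 8.5
pos_y_4 = 2.5
pos_z_4 = 5
radius_4 = 1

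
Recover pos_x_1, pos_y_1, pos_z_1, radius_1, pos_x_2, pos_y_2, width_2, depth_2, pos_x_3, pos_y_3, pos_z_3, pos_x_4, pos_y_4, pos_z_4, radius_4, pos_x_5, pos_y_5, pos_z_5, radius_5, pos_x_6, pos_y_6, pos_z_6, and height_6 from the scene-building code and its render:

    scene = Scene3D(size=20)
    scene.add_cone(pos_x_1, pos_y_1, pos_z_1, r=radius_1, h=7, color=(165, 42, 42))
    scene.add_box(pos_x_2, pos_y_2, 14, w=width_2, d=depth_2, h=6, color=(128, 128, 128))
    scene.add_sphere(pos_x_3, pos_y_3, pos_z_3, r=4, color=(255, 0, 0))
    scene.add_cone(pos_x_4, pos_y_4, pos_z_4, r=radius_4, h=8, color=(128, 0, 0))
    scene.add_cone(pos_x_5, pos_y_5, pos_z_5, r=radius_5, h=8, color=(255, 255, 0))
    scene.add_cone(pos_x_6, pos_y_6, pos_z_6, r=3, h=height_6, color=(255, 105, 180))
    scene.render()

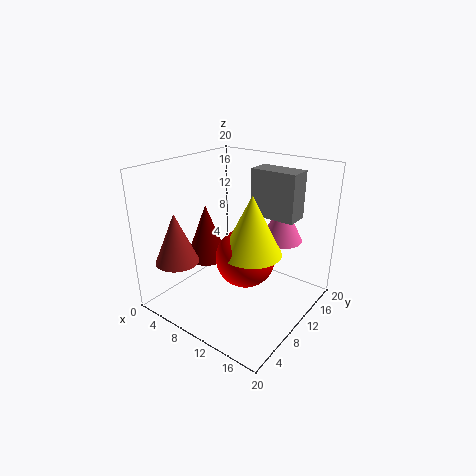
pos_x_1 = 4; pos_y_1 = 4; pos_z_1 = 7; radius_1 = 3; pos_x_2 = 12; pos_y_2 = 10; width_2 = 6; depth_2 = 3; pos_x_3 = 12; pos_y_3 = 9; pos_z_3 = 8; pos_x_4 = 5; pos_y_4 = 9; pos_z_4 = 6; radius_4 = 3; pos_x_5 = 13; pos_y_5 = 9; pos_z_5 = 9; radius_5 = 4; pos_x_6 = 14; pos_y_6 = 15; pos_z_6 = 9; height_6 = 6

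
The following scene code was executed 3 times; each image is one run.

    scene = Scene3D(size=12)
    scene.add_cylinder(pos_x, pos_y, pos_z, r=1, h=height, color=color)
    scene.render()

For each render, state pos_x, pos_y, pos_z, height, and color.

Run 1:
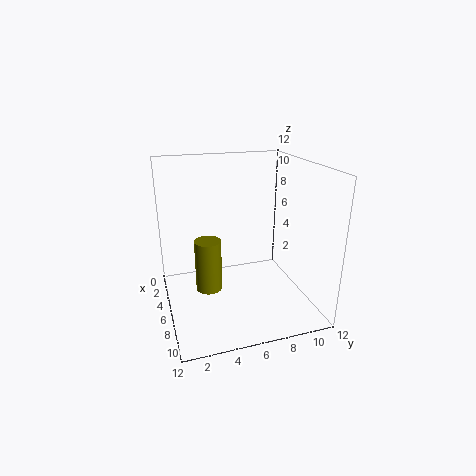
pos_x = 8; pos_y = 3; pos_z = 3; height = 4; color = 'olive'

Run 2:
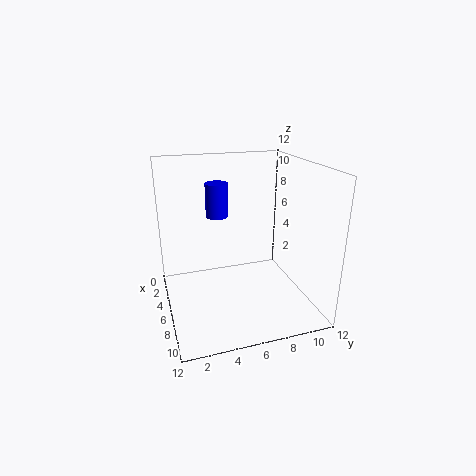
pos_x = 3; pos_y = 5; pos_z = 7; height = 3; color = 'blue'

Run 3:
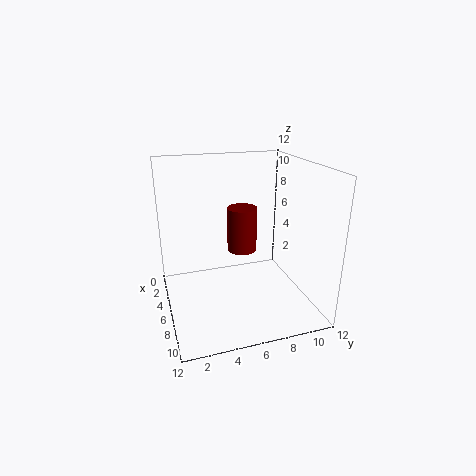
pos_x = 10; pos_y = 5; pos_z = 7; height = 3; color = 'maroon'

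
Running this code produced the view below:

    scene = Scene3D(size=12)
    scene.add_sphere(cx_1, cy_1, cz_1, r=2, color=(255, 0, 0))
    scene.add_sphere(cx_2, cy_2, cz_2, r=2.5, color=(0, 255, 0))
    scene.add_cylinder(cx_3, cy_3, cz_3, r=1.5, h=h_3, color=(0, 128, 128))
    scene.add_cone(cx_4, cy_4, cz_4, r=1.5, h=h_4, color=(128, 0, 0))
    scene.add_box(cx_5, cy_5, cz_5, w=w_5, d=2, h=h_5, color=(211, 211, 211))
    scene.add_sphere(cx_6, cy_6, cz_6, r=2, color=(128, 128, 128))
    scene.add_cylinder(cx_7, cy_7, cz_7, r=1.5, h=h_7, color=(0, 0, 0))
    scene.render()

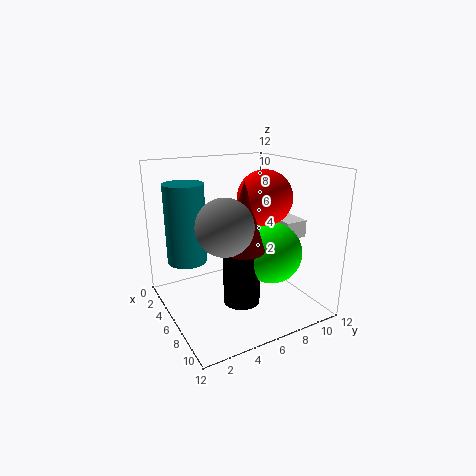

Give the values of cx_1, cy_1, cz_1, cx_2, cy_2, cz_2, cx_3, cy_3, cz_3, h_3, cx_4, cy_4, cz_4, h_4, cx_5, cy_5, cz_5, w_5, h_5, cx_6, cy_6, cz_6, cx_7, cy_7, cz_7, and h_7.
cx_1 = 9, cy_1 = 6.5, cz_1 = 10, cx_2 = 8, cy_2 = 8, cz_2 = 5, cx_3 = 6, cy_3 = 1.5, cz_3 = 5, h_3 = 6, cx_4 = 9.5, cy_4 = 4.5, cz_4 = 6.5, h_4 = 5, cx_5 = 4.5, cy_5 = 10, cz_5 = 5.5, w_5 = 3, h_5 = 1.5, cx_6 = 9.5, cy_6 = 3, cz_6 = 8.5, cx_7 = 7.5, cy_7 = 5.5, cz_7 = 1, h_7 = 4.5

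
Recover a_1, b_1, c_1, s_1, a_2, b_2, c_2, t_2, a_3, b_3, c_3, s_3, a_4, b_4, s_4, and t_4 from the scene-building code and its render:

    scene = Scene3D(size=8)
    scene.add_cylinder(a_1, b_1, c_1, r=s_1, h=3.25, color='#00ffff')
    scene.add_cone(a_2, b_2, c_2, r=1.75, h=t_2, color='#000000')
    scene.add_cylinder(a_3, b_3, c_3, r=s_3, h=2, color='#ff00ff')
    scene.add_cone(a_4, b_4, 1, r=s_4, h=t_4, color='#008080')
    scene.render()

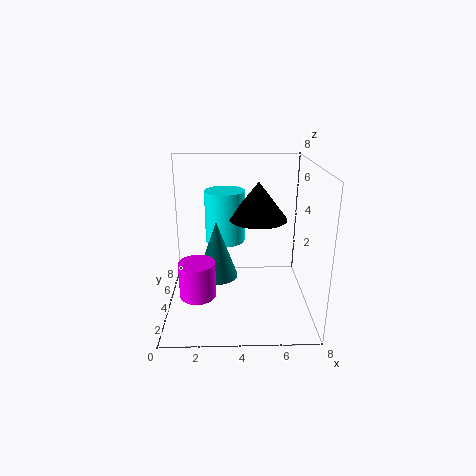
a_1 = 3.25; b_1 = 6.75; c_1 = 2.75; s_1 = 1.25; a_2 = 5.25; b_2 = 5.75; c_2 = 4.5; t_2 = 2.25; a_3 = 1.75; b_3 = 3; c_3 = 1; s_3 = 1; a_4 = 2.75; b_4 = 5.25; s_4 = 1.25; t_4 = 3.5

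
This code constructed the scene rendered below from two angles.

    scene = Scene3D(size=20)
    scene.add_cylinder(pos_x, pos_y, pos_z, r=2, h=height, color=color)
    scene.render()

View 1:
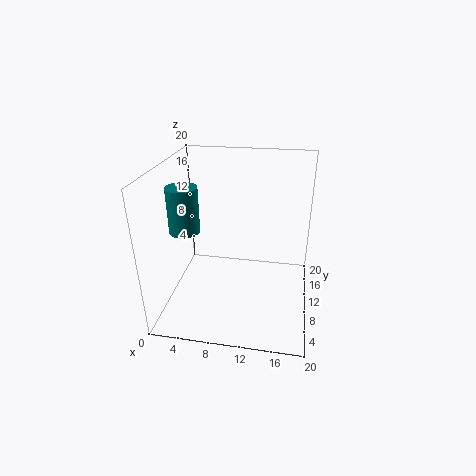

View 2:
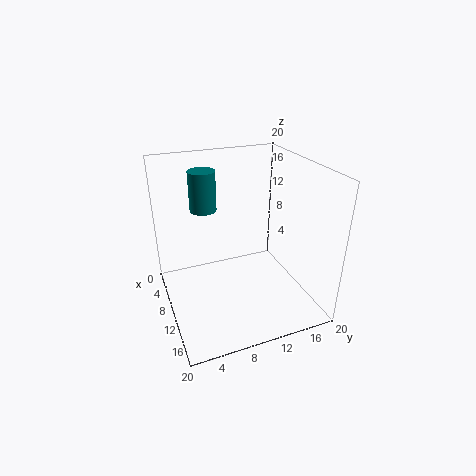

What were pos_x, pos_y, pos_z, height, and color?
pos_x = 3.5; pos_y = 7; pos_z = 12; height = 6; color = 'teal'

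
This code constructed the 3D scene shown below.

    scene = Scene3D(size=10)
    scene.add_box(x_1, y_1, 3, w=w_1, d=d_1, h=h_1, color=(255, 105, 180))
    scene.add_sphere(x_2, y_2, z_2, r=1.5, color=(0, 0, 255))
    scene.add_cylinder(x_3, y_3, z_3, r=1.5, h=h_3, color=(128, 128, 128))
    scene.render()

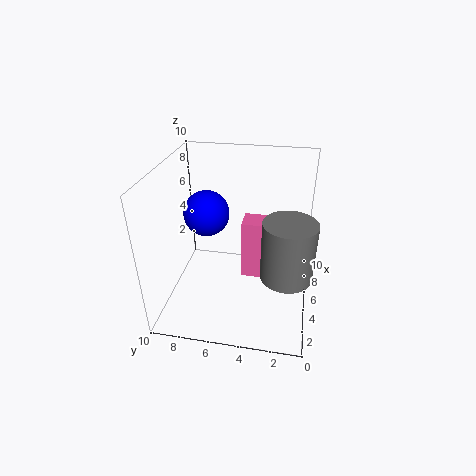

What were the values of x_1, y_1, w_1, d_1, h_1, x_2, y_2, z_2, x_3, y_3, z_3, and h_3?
x_1 = 3.5
y_1 = 1.5
w_1 = 1.5
d_1 = 3
h_1 = 4
x_2 = 4.5
y_2 = 7
z_2 = 7
x_3 = 1.5
y_3 = 1.5
z_3 = 5
h_3 = 3.5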